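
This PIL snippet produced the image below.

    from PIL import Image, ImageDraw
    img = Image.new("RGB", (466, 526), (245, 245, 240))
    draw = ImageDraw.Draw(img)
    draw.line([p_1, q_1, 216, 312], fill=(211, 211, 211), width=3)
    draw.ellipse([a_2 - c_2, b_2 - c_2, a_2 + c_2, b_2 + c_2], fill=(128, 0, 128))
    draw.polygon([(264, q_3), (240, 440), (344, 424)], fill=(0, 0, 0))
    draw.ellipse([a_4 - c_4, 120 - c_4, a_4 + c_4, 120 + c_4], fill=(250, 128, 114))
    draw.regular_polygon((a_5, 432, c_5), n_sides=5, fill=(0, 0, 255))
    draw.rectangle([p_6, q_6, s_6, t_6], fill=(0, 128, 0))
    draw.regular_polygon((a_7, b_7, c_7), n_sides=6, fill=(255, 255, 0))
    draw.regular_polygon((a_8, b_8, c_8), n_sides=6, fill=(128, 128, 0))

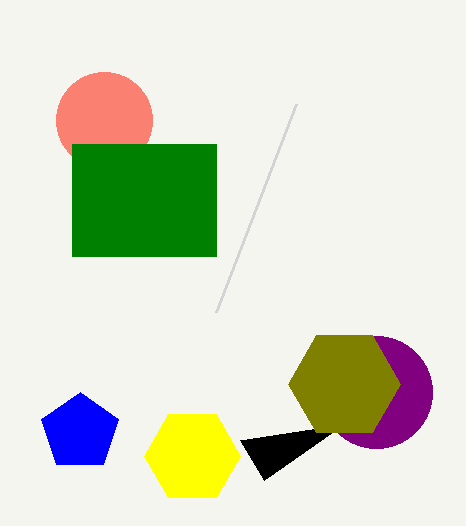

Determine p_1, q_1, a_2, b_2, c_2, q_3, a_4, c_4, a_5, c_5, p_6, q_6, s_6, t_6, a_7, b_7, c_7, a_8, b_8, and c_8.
p_1 = 296
q_1 = 104
a_2 = 376
b_2 = 392
c_2 = 56
q_3 = 480
a_4 = 104
c_4 = 48
a_5 = 80
c_5 = 40
p_6 = 72
q_6 = 144
s_6 = 216
t_6 = 256
a_7 = 192
b_7 = 456
c_7 = 48
a_8 = 344
b_8 = 384
c_8 = 56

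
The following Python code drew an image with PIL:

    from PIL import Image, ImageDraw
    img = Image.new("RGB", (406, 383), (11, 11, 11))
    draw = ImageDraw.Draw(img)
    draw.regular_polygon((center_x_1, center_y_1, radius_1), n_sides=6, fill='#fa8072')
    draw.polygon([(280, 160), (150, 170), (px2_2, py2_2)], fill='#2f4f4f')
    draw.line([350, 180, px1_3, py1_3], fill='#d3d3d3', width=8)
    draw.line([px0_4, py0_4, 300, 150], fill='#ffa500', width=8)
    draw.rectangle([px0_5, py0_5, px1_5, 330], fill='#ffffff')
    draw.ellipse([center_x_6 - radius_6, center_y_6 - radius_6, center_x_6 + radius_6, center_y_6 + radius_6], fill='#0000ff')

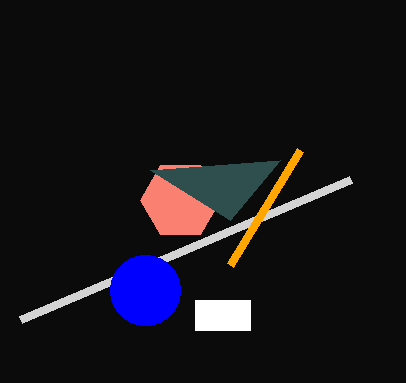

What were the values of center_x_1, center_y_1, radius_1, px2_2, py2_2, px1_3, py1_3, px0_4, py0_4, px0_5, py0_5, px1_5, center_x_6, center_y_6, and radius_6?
center_x_1 = 180; center_y_1 = 200; radius_1 = 40; px2_2 = 230; py2_2 = 220; px1_3 = 20; py1_3 = 320; px0_4 = 230; py0_4 = 265; px0_5 = 195; py0_5 = 300; px1_5 = 250; center_x_6 = 145; center_y_6 = 290; radius_6 = 35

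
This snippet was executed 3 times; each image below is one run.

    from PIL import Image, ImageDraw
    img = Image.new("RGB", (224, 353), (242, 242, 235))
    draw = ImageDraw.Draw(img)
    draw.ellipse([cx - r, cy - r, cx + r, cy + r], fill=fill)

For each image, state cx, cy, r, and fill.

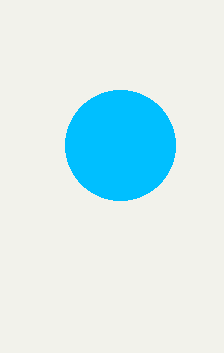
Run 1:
cx = 120; cy = 145; r = 55; fill = 'deepskyblue'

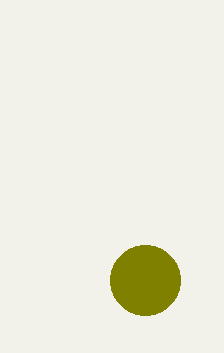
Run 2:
cx = 145
cy = 280
r = 35
fill = 'olive'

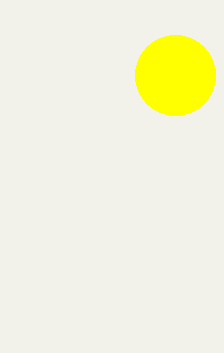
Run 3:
cx = 175, cy = 75, r = 40, fill = 'yellow'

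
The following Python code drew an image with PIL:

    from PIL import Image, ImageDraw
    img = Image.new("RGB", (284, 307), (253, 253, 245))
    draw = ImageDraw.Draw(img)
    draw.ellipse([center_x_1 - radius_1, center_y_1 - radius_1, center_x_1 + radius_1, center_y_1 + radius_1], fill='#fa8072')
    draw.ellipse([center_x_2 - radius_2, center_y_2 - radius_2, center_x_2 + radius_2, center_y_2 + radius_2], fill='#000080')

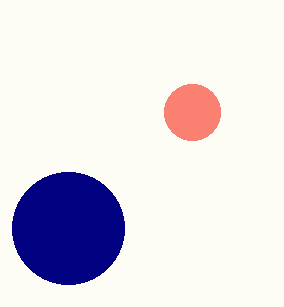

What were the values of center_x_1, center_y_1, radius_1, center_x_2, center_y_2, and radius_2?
center_x_1 = 192
center_y_1 = 112
radius_1 = 28
center_x_2 = 68
center_y_2 = 228
radius_2 = 56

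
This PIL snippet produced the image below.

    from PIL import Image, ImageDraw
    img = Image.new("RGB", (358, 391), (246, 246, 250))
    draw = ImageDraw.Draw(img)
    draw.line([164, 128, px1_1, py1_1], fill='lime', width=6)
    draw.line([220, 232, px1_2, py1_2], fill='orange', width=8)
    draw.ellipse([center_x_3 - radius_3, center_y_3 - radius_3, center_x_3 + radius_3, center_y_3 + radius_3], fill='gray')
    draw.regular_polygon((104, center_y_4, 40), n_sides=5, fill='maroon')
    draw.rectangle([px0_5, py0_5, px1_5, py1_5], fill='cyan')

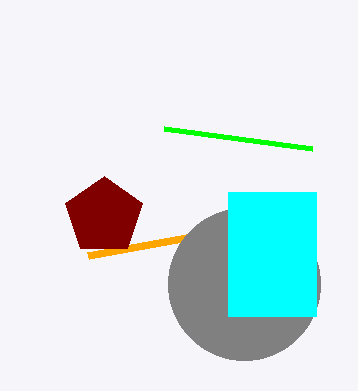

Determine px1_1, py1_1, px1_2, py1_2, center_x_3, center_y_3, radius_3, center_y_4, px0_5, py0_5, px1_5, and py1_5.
px1_1 = 312, py1_1 = 148, px1_2 = 88, py1_2 = 256, center_x_3 = 244, center_y_3 = 284, radius_3 = 76, center_y_4 = 216, px0_5 = 228, py0_5 = 192, px1_5 = 316, py1_5 = 316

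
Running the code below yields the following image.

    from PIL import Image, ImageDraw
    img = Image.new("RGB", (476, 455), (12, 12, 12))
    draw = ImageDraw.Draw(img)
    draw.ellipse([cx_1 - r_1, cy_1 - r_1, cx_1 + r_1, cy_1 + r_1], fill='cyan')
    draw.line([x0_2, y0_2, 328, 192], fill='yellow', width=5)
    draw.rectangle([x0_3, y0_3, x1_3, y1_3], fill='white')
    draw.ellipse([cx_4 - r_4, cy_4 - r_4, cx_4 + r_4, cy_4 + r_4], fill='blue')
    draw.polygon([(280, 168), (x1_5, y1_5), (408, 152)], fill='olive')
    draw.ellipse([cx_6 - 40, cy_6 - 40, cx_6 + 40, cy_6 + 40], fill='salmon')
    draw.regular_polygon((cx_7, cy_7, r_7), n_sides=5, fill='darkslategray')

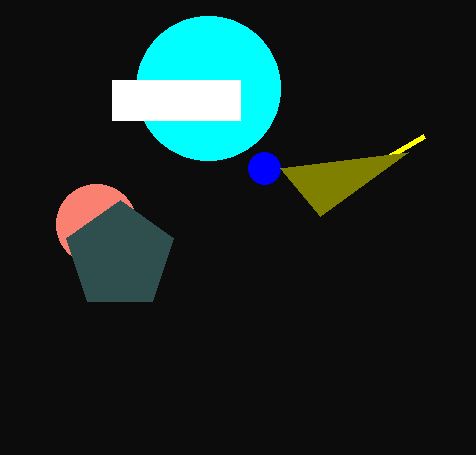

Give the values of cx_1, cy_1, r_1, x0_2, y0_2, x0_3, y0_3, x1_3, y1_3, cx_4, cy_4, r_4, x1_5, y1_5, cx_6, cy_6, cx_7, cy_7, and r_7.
cx_1 = 208; cy_1 = 88; r_1 = 72; x0_2 = 424; y0_2 = 136; x0_3 = 112; y0_3 = 80; x1_3 = 240; y1_3 = 120; cx_4 = 264; cy_4 = 168; r_4 = 16; x1_5 = 320; y1_5 = 216; cx_6 = 96; cy_6 = 224; cx_7 = 120; cy_7 = 256; r_7 = 56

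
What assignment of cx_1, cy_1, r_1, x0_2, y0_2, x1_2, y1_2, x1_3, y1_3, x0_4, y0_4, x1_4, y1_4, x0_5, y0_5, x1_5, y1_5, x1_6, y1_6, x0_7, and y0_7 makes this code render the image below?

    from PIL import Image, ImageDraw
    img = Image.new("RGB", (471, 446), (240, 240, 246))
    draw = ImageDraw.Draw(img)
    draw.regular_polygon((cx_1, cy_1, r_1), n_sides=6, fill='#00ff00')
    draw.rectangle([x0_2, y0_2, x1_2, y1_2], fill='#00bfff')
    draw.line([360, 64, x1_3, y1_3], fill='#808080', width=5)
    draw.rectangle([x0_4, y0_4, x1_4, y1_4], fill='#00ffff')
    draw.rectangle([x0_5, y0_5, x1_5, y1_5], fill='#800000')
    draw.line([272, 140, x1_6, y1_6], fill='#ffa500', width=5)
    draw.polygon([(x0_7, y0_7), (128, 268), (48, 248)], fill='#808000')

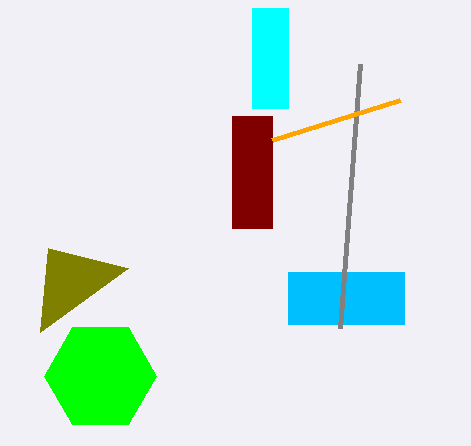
cx_1 = 100; cy_1 = 376; r_1 = 56; x0_2 = 288; y0_2 = 272; x1_2 = 404; y1_2 = 324; x1_3 = 340; y1_3 = 328; x0_4 = 252; y0_4 = 8; x1_4 = 288; y1_4 = 108; x0_5 = 232; y0_5 = 116; x1_5 = 272; y1_5 = 228; x1_6 = 400; y1_6 = 100; x0_7 = 40; y0_7 = 332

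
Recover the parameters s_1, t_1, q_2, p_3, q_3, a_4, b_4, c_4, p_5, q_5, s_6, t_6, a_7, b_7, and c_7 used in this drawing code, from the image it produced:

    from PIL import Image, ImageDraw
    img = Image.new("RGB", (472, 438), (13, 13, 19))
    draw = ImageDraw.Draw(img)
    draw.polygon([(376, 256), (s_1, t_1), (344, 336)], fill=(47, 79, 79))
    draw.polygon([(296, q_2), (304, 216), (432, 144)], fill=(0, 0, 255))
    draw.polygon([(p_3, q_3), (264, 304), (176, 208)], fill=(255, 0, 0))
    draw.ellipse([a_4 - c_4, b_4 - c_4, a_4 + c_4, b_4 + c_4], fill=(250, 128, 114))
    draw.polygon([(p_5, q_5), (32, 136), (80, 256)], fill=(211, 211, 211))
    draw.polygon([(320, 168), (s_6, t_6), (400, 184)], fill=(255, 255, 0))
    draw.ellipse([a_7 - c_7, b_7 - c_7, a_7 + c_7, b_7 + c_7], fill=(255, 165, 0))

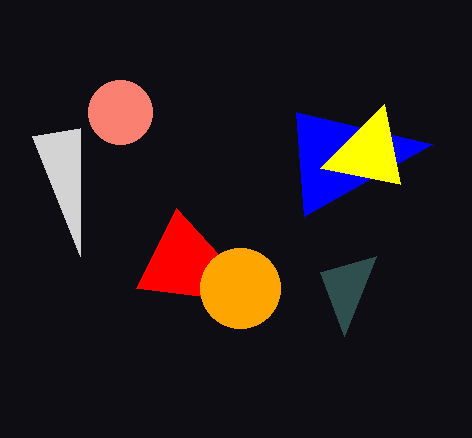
s_1 = 320; t_1 = 272; q_2 = 112; p_3 = 136; q_3 = 288; a_4 = 120; b_4 = 112; c_4 = 32; p_5 = 80; q_5 = 128; s_6 = 384; t_6 = 104; a_7 = 240; b_7 = 288; c_7 = 40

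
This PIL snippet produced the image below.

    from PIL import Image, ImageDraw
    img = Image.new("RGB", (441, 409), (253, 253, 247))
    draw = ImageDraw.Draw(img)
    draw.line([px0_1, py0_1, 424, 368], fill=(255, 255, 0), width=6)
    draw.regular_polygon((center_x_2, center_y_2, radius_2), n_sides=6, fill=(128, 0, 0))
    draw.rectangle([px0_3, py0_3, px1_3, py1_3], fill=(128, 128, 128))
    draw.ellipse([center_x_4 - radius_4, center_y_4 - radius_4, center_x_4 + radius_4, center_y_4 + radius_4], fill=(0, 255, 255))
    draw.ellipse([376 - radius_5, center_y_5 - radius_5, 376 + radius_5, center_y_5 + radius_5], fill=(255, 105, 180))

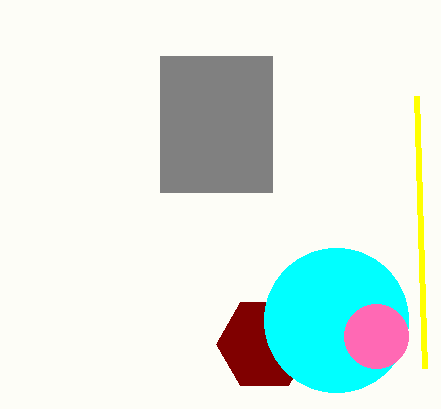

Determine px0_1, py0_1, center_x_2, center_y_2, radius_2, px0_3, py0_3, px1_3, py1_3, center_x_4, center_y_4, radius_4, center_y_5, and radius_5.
px0_1 = 416; py0_1 = 96; center_x_2 = 264; center_y_2 = 344; radius_2 = 48; px0_3 = 160; py0_3 = 56; px1_3 = 272; py1_3 = 192; center_x_4 = 336; center_y_4 = 320; radius_4 = 72; center_y_5 = 336; radius_5 = 32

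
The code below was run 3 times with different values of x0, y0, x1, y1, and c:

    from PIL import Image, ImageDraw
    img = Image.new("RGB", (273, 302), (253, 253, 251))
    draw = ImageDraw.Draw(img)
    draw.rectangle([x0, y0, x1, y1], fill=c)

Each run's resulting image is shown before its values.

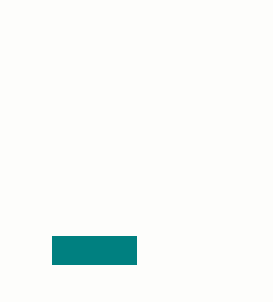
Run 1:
x0 = 52; y0 = 236; x1 = 136; y1 = 264; c = 'teal'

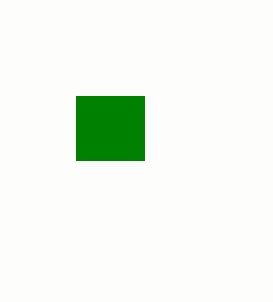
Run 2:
x0 = 76
y0 = 96
x1 = 144
y1 = 160
c = 'green'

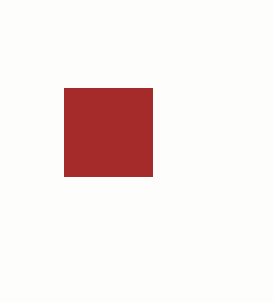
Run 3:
x0 = 64; y0 = 88; x1 = 152; y1 = 176; c = 'brown'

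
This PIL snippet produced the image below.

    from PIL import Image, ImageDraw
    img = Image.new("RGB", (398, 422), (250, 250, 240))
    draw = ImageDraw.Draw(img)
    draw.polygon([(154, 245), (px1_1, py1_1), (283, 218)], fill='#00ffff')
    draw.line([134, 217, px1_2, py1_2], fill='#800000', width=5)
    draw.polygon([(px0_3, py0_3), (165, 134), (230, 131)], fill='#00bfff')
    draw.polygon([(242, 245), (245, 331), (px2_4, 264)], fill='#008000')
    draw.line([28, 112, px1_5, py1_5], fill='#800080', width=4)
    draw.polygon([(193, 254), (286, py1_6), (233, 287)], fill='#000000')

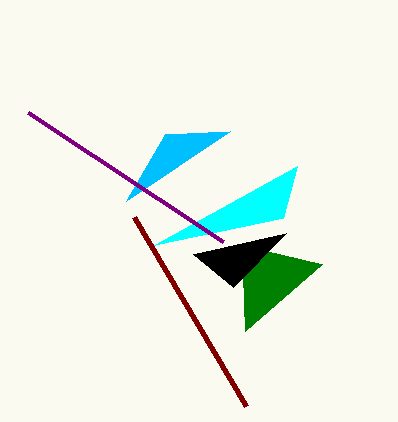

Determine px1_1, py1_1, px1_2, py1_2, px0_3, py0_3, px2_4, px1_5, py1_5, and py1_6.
px1_1 = 297; py1_1 = 166; px1_2 = 246; py1_2 = 406; px0_3 = 126; py0_3 = 201; px2_4 = 322; px1_5 = 223; py1_5 = 241; py1_6 = 233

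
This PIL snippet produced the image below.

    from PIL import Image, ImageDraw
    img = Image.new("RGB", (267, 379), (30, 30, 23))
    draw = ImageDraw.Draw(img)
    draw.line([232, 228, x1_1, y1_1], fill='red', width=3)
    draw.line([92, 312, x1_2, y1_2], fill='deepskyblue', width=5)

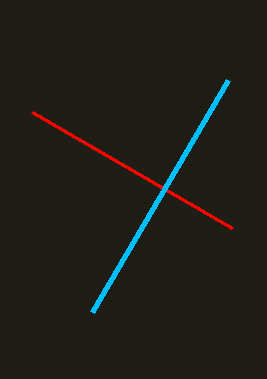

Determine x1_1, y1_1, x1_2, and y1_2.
x1_1 = 32
y1_1 = 112
x1_2 = 228
y1_2 = 80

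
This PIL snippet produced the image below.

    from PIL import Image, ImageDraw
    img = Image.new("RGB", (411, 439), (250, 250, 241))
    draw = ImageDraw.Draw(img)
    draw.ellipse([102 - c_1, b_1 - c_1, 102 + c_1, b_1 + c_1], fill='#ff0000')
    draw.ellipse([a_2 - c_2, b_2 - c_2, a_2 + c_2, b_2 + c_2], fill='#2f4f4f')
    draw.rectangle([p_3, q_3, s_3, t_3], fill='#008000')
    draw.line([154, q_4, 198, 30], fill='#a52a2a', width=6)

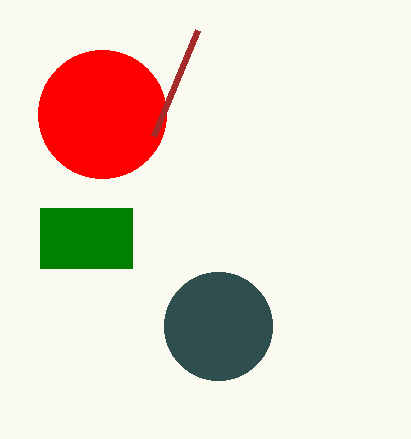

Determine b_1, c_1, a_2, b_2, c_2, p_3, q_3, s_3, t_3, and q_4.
b_1 = 114, c_1 = 64, a_2 = 218, b_2 = 326, c_2 = 54, p_3 = 40, q_3 = 208, s_3 = 132, t_3 = 268, q_4 = 136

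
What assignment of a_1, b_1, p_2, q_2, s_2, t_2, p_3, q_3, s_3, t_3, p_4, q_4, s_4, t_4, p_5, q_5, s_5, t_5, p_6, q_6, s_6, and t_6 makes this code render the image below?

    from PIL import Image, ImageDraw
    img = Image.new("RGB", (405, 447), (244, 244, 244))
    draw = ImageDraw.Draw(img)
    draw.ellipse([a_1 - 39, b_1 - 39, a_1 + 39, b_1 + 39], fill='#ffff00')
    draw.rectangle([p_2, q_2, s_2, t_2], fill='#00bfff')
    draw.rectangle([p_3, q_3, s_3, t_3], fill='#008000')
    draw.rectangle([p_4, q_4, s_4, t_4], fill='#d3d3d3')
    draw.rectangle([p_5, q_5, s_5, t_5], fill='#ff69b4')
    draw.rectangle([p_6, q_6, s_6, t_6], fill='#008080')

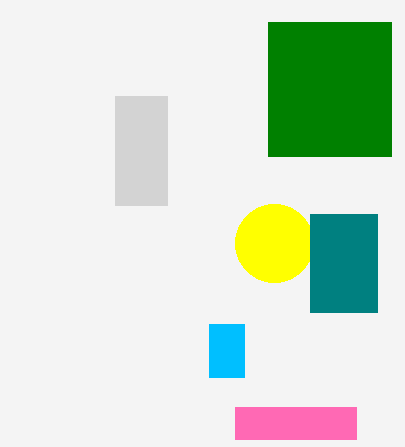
a_1 = 274, b_1 = 243, p_2 = 209, q_2 = 324, s_2 = 244, t_2 = 377, p_3 = 268, q_3 = 22, s_3 = 391, t_3 = 156, p_4 = 115, q_4 = 96, s_4 = 167, t_4 = 205, p_5 = 235, q_5 = 407, s_5 = 356, t_5 = 439, p_6 = 310, q_6 = 214, s_6 = 377, t_6 = 312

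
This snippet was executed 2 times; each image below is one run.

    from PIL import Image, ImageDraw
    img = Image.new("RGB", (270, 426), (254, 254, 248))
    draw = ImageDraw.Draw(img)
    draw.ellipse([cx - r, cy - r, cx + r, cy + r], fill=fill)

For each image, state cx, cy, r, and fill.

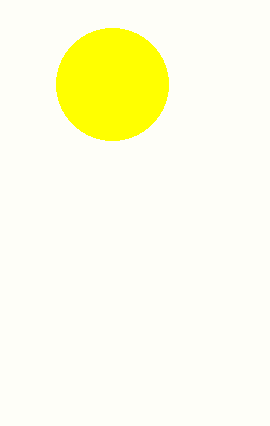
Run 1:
cx = 112, cy = 84, r = 56, fill = 'yellow'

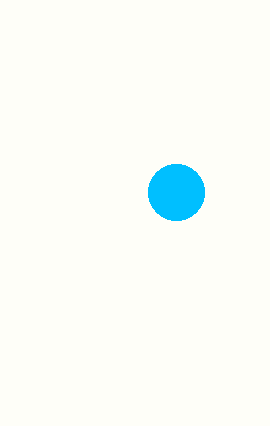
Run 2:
cx = 176; cy = 192; r = 28; fill = 'deepskyblue'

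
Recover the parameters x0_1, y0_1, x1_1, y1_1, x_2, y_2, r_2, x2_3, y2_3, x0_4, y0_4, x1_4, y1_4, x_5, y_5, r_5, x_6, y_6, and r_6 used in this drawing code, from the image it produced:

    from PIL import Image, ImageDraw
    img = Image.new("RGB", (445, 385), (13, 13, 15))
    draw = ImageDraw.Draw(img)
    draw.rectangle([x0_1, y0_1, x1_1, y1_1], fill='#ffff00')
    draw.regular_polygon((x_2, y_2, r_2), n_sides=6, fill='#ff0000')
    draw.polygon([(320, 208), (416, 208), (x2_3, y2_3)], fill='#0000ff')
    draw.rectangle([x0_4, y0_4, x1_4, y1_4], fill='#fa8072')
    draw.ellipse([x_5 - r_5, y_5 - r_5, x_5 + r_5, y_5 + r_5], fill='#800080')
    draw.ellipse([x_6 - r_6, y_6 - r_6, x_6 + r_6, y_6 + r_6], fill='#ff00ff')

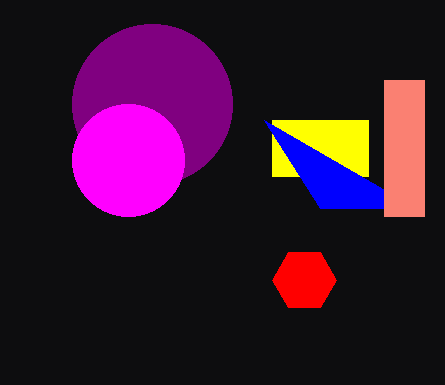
x0_1 = 272; y0_1 = 120; x1_1 = 368; y1_1 = 176; x_2 = 304; y_2 = 280; r_2 = 32; x2_3 = 264; y2_3 = 120; x0_4 = 384; y0_4 = 80; x1_4 = 424; y1_4 = 216; x_5 = 152; y_5 = 104; r_5 = 80; x_6 = 128; y_6 = 160; r_6 = 56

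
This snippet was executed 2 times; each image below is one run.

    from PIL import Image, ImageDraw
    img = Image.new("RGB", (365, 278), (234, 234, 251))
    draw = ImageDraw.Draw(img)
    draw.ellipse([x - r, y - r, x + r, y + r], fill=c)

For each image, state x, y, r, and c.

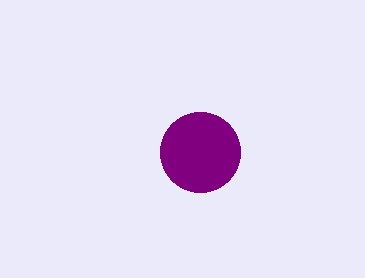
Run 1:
x = 200
y = 152
r = 40
c = 'purple'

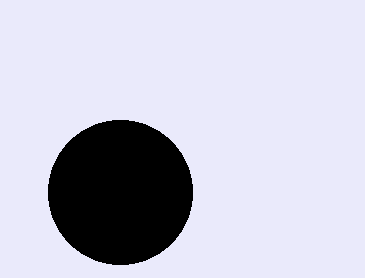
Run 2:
x = 120, y = 192, r = 72, c = 'black'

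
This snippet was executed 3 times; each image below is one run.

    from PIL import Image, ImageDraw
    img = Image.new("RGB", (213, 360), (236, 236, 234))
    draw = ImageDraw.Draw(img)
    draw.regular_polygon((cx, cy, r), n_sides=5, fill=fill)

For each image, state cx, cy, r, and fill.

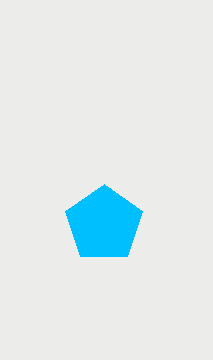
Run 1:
cx = 104, cy = 224, r = 40, fill = 'deepskyblue'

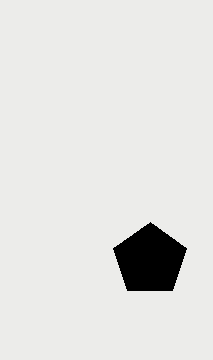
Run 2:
cx = 150; cy = 260; r = 38; fill = 'black'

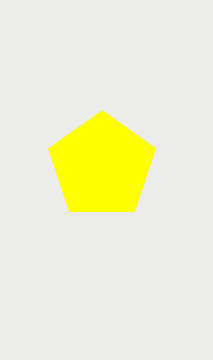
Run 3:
cx = 102, cy = 166, r = 56, fill = 'yellow'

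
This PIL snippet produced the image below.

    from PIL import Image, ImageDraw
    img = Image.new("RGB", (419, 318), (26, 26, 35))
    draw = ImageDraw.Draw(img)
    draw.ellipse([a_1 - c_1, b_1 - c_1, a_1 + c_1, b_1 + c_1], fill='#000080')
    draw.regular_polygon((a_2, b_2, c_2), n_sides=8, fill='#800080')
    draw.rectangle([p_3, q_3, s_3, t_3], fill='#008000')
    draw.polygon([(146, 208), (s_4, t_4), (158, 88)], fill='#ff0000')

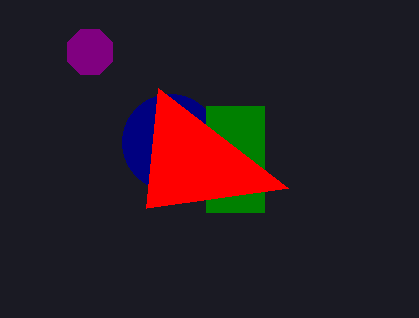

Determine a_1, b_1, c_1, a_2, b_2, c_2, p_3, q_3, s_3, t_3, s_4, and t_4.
a_1 = 170, b_1 = 142, c_1 = 48, a_2 = 90, b_2 = 52, c_2 = 24, p_3 = 206, q_3 = 106, s_3 = 264, t_3 = 212, s_4 = 288, t_4 = 188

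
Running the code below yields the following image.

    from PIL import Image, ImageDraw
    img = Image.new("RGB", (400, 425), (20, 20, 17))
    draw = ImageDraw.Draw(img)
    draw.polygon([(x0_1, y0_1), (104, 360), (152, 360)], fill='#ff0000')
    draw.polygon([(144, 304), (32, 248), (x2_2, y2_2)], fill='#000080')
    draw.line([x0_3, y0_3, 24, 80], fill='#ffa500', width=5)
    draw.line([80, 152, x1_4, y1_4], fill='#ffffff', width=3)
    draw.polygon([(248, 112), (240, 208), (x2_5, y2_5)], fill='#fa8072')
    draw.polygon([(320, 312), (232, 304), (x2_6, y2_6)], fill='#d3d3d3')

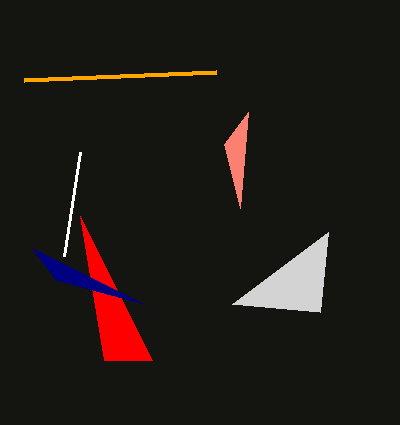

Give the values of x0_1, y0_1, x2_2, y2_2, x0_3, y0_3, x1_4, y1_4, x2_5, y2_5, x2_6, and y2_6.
x0_1 = 80, y0_1 = 216, x2_2 = 56, y2_2 = 280, x0_3 = 216, y0_3 = 72, x1_4 = 64, y1_4 = 256, x2_5 = 224, y2_5 = 144, x2_6 = 328, y2_6 = 232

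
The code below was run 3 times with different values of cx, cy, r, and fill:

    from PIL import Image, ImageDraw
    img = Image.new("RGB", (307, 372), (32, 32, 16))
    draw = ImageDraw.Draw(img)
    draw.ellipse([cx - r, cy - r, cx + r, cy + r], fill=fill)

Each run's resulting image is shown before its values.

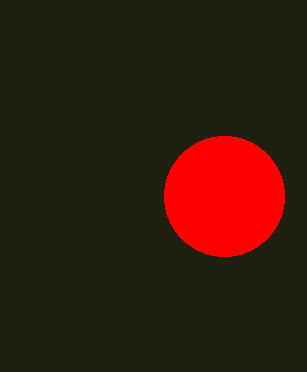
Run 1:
cx = 224; cy = 196; r = 60; fill = 'red'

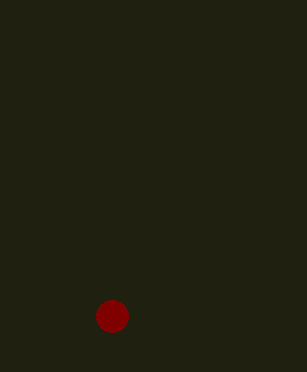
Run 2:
cx = 112, cy = 316, r = 16, fill = 'maroon'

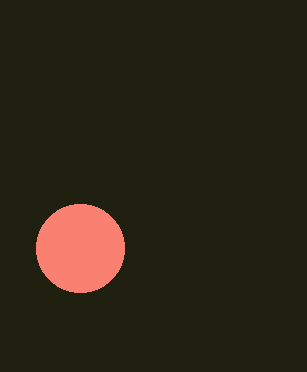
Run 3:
cx = 80, cy = 248, r = 44, fill = 'salmon'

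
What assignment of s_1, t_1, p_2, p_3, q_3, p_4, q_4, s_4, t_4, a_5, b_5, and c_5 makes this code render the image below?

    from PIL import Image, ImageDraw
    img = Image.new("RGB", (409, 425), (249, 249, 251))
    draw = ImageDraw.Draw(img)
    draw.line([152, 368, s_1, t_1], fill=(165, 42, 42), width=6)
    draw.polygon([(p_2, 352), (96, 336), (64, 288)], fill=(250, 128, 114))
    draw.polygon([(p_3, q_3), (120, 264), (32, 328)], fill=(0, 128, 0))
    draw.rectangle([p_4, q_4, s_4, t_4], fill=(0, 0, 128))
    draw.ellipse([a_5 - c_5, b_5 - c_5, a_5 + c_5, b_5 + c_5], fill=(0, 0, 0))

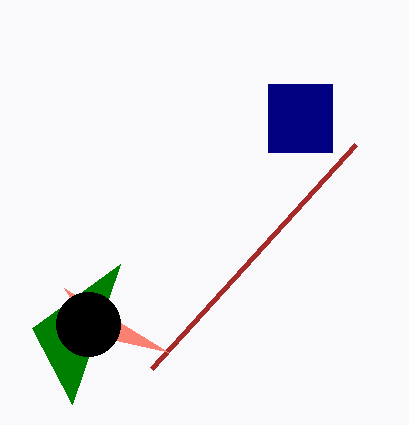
s_1 = 356; t_1 = 144; p_2 = 168; p_3 = 72; q_3 = 404; p_4 = 268; q_4 = 84; s_4 = 332; t_4 = 152; a_5 = 88; b_5 = 324; c_5 = 32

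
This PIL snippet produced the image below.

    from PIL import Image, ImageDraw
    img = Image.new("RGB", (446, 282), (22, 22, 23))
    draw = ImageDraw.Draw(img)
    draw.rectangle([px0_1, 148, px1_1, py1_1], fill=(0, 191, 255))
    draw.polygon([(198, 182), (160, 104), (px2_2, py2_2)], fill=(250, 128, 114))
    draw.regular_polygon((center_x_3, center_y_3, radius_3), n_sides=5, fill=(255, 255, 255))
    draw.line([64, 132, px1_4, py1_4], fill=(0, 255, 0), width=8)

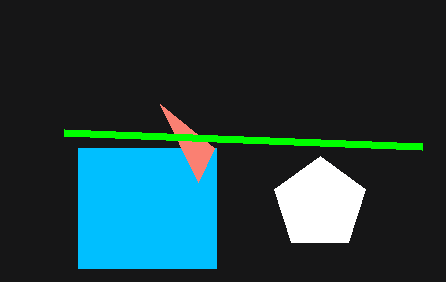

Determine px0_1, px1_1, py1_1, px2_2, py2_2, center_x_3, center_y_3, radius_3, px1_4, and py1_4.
px0_1 = 78
px1_1 = 216
py1_1 = 268
px2_2 = 214
py2_2 = 148
center_x_3 = 320
center_y_3 = 204
radius_3 = 48
px1_4 = 422
py1_4 = 146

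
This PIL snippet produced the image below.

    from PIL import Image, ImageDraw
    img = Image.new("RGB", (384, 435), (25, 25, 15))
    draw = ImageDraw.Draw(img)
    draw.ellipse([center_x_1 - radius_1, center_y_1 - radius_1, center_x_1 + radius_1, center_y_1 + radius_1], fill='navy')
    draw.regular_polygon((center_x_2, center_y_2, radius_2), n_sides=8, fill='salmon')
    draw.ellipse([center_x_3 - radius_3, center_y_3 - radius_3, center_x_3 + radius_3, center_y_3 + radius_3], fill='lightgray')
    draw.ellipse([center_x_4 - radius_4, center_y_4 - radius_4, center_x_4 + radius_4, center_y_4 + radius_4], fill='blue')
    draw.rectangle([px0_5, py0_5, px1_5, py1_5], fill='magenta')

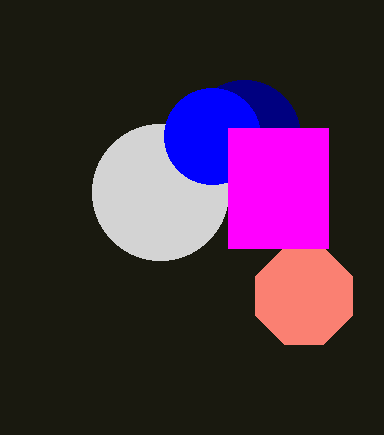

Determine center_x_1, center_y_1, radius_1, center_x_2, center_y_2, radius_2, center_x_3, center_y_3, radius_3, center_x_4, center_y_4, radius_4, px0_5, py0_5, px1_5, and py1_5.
center_x_1 = 244, center_y_1 = 136, radius_1 = 56, center_x_2 = 304, center_y_2 = 296, radius_2 = 52, center_x_3 = 160, center_y_3 = 192, radius_3 = 68, center_x_4 = 212, center_y_4 = 136, radius_4 = 48, px0_5 = 228, py0_5 = 128, px1_5 = 328, py1_5 = 248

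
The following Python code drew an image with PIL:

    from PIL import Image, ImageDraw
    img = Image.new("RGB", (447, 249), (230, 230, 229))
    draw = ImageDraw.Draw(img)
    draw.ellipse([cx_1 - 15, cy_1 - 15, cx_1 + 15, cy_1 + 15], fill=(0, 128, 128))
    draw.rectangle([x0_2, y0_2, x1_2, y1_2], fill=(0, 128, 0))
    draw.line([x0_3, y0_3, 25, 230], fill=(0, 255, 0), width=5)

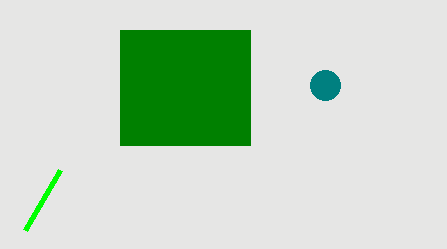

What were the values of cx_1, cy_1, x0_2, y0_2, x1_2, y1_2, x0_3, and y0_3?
cx_1 = 325; cy_1 = 85; x0_2 = 120; y0_2 = 30; x1_2 = 250; y1_2 = 145; x0_3 = 60; y0_3 = 170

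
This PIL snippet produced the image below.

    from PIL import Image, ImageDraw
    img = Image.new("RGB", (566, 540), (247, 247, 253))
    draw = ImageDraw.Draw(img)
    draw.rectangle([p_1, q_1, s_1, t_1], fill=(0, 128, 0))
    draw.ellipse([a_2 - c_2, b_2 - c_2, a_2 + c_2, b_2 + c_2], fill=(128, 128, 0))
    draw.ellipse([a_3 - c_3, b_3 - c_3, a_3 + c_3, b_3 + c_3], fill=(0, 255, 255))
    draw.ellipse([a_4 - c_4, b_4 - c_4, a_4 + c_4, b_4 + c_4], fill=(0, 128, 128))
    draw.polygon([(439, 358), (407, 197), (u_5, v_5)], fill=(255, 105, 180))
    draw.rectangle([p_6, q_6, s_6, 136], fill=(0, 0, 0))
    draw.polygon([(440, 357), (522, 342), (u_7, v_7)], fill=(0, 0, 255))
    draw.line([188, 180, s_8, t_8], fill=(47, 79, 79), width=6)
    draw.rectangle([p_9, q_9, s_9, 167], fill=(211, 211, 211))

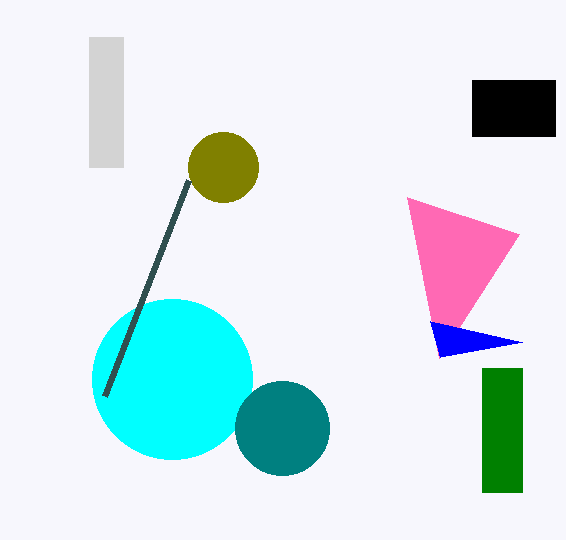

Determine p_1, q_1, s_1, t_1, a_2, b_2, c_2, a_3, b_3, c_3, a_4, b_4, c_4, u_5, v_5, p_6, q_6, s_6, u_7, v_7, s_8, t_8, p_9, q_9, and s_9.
p_1 = 482, q_1 = 368, s_1 = 522, t_1 = 492, a_2 = 223, b_2 = 167, c_2 = 35, a_3 = 172, b_3 = 379, c_3 = 80, a_4 = 282, b_4 = 428, c_4 = 47, u_5 = 519, v_5 = 234, p_6 = 472, q_6 = 80, s_6 = 555, u_7 = 430, v_7 = 321, s_8 = 104, t_8 = 396, p_9 = 89, q_9 = 37, s_9 = 123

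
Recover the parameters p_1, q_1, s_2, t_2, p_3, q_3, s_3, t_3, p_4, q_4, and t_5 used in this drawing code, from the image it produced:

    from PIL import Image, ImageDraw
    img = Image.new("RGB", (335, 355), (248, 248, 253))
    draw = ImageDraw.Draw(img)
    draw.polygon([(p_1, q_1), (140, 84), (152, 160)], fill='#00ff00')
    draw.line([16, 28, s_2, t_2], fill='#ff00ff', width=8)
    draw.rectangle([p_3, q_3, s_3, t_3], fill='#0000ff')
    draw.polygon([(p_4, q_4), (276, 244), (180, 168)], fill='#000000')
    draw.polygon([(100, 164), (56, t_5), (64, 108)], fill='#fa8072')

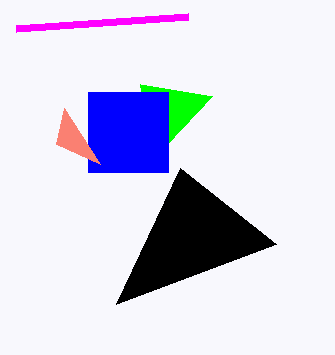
p_1 = 212, q_1 = 96, s_2 = 188, t_2 = 16, p_3 = 88, q_3 = 92, s_3 = 168, t_3 = 172, p_4 = 116, q_4 = 304, t_5 = 144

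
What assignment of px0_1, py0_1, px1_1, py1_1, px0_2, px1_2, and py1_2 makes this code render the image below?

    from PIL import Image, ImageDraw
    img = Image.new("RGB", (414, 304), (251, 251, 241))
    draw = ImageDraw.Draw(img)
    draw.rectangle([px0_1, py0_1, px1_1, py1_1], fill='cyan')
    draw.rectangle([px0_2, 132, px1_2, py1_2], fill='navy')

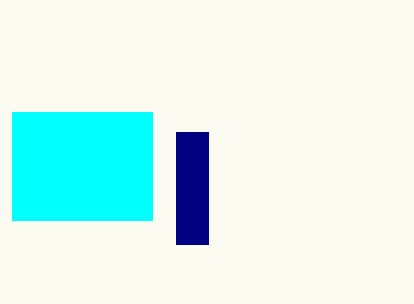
px0_1 = 12
py0_1 = 112
px1_1 = 152
py1_1 = 220
px0_2 = 176
px1_2 = 208
py1_2 = 244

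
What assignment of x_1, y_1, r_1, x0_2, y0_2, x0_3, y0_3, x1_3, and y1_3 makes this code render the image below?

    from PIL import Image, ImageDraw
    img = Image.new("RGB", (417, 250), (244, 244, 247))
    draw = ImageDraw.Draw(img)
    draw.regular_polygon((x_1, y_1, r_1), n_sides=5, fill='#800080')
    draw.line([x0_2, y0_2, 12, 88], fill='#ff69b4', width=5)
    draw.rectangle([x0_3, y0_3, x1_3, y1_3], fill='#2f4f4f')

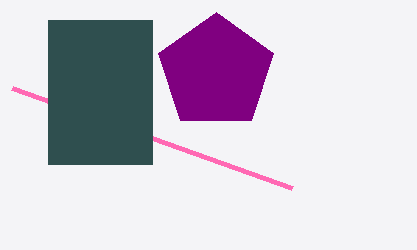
x_1 = 216, y_1 = 72, r_1 = 60, x0_2 = 292, y0_2 = 188, x0_3 = 48, y0_3 = 20, x1_3 = 152, y1_3 = 164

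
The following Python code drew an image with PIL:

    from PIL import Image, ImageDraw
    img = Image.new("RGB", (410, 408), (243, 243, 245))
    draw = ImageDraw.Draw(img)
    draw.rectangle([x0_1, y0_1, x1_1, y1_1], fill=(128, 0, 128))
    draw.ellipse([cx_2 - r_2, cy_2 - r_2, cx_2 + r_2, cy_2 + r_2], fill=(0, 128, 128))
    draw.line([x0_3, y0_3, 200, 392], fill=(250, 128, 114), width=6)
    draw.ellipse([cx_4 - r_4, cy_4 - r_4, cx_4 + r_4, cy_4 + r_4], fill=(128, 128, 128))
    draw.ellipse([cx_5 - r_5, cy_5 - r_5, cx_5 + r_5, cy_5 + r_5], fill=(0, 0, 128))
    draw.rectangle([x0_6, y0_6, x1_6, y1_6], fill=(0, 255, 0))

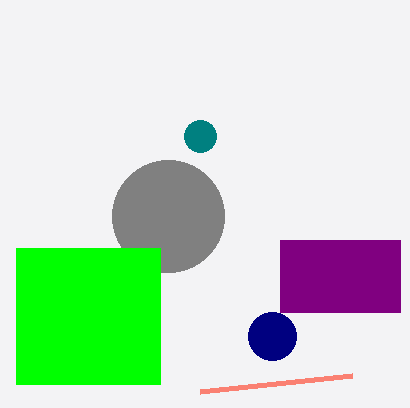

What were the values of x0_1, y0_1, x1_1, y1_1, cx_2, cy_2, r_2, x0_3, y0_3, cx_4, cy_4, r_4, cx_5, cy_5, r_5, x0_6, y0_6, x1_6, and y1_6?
x0_1 = 280, y0_1 = 240, x1_1 = 400, y1_1 = 312, cx_2 = 200, cy_2 = 136, r_2 = 16, x0_3 = 352, y0_3 = 376, cx_4 = 168, cy_4 = 216, r_4 = 56, cx_5 = 272, cy_5 = 336, r_5 = 24, x0_6 = 16, y0_6 = 248, x1_6 = 160, y1_6 = 384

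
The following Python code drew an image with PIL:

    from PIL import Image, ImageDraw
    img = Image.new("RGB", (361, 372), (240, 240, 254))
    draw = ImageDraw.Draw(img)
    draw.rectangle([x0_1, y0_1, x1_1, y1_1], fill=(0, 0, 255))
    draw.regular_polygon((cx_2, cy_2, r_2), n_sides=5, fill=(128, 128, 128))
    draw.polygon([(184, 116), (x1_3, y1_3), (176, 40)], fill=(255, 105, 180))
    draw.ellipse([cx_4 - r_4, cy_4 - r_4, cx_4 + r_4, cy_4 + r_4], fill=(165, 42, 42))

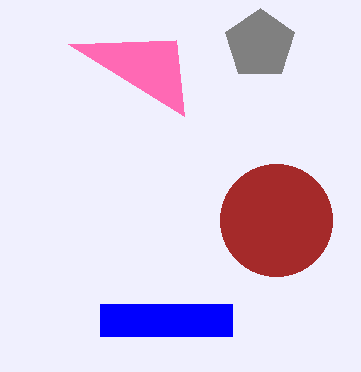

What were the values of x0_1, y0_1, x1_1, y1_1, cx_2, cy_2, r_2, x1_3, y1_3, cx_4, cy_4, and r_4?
x0_1 = 100; y0_1 = 304; x1_1 = 232; y1_1 = 336; cx_2 = 260; cy_2 = 44; r_2 = 36; x1_3 = 68; y1_3 = 44; cx_4 = 276; cy_4 = 220; r_4 = 56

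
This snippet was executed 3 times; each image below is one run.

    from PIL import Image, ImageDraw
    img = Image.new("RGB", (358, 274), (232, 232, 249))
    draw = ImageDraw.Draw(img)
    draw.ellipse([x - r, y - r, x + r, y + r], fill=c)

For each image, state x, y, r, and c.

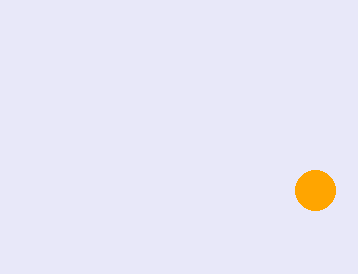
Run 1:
x = 315
y = 190
r = 20
c = 'orange'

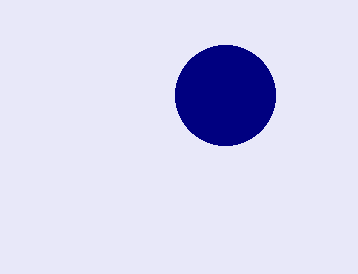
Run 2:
x = 225, y = 95, r = 50, c = 'navy'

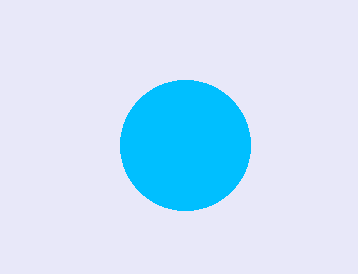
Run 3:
x = 185
y = 145
r = 65
c = 'deepskyblue'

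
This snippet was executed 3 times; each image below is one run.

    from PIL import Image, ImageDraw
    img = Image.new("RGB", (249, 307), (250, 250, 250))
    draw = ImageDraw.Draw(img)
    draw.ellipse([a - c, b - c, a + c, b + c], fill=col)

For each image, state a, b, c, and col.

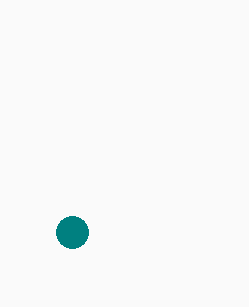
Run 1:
a = 72
b = 232
c = 16
col = 'teal'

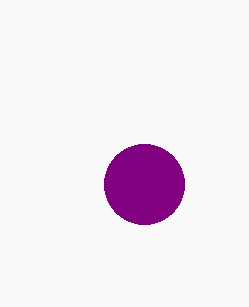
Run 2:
a = 144, b = 184, c = 40, col = 'purple'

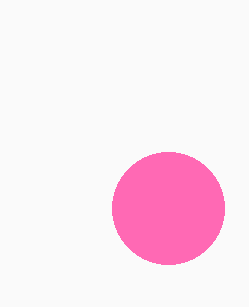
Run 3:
a = 168, b = 208, c = 56, col = 'hotpink'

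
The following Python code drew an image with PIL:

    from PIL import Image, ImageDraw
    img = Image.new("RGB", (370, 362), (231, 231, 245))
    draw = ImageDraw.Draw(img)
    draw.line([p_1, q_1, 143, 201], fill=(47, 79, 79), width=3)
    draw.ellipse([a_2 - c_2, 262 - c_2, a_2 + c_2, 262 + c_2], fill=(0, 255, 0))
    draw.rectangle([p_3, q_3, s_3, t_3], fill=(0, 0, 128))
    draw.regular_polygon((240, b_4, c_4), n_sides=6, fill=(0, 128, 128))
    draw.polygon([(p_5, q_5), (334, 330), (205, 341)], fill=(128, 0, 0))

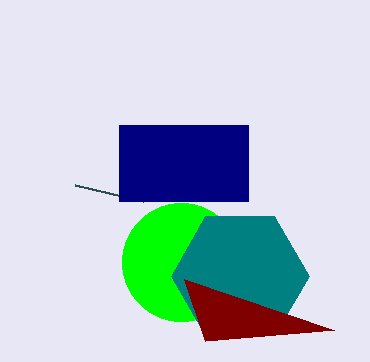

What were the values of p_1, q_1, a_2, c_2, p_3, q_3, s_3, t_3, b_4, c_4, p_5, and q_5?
p_1 = 75, q_1 = 185, a_2 = 181, c_2 = 59, p_3 = 119, q_3 = 125, s_3 = 248, t_3 = 201, b_4 = 276, c_4 = 69, p_5 = 184, q_5 = 279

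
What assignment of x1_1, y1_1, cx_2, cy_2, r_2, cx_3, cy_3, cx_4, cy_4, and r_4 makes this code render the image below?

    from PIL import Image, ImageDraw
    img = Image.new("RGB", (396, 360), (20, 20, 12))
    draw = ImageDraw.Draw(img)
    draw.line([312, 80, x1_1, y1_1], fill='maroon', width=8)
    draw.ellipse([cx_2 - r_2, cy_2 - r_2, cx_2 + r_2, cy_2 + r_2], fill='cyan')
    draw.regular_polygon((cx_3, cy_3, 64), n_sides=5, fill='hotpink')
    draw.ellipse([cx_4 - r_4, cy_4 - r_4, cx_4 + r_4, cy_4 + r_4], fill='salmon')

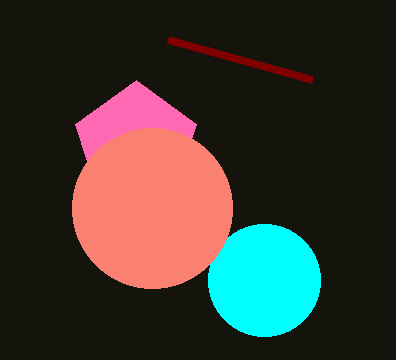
x1_1 = 168
y1_1 = 40
cx_2 = 264
cy_2 = 280
r_2 = 56
cx_3 = 136
cy_3 = 144
cx_4 = 152
cy_4 = 208
r_4 = 80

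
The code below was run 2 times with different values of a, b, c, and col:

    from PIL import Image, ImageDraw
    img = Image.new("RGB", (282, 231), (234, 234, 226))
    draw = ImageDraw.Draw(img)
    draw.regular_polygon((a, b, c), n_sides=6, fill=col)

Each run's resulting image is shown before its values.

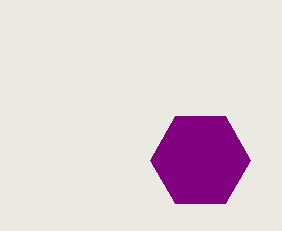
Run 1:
a = 200, b = 160, c = 50, col = 'purple'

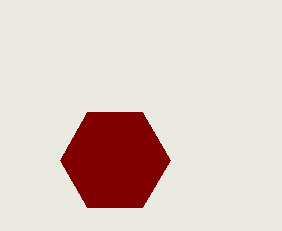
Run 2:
a = 115
b = 160
c = 55
col = 'maroon'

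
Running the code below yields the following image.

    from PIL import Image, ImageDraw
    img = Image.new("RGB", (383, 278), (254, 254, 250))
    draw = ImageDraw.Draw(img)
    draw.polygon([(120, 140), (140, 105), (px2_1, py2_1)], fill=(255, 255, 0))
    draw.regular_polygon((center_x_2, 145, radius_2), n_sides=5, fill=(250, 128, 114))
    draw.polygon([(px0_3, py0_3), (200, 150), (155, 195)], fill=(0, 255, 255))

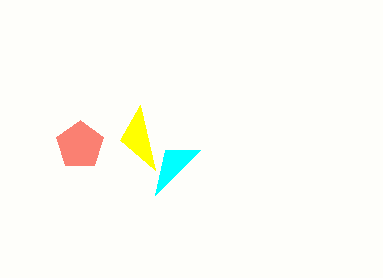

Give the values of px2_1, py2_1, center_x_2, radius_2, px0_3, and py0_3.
px2_1 = 155; py2_1 = 170; center_x_2 = 80; radius_2 = 25; px0_3 = 165; py0_3 = 150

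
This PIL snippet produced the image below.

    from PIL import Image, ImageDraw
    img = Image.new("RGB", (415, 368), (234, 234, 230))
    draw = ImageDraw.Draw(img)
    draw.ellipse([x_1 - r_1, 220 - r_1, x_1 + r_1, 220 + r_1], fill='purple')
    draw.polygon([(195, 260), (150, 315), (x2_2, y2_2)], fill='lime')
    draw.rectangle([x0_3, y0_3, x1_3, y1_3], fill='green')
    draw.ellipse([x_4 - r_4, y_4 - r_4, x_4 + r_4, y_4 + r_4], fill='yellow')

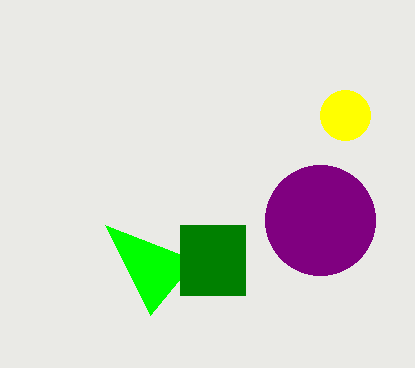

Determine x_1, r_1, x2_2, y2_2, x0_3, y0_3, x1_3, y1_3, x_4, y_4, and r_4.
x_1 = 320; r_1 = 55; x2_2 = 105; y2_2 = 225; x0_3 = 180; y0_3 = 225; x1_3 = 245; y1_3 = 295; x_4 = 345; y_4 = 115; r_4 = 25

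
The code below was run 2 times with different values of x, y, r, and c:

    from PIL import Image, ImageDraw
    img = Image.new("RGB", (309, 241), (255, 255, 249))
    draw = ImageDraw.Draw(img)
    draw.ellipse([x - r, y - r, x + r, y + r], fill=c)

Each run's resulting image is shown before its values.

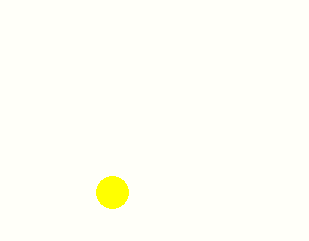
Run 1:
x = 112, y = 192, r = 16, c = 'yellow'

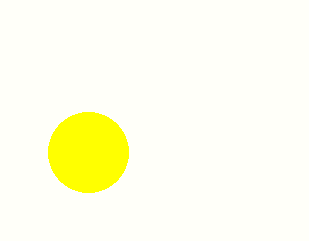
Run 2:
x = 88, y = 152, r = 40, c = 'yellow'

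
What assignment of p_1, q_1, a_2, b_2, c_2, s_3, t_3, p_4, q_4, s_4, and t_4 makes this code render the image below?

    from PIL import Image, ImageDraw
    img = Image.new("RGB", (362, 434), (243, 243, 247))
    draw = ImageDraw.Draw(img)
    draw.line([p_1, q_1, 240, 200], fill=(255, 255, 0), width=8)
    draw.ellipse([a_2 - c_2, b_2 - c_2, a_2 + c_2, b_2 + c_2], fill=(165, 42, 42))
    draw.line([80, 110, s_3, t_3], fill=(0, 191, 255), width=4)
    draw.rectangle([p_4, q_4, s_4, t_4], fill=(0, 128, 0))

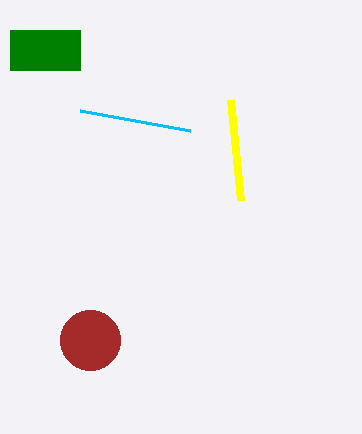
p_1 = 230, q_1 = 100, a_2 = 90, b_2 = 340, c_2 = 30, s_3 = 190, t_3 = 130, p_4 = 10, q_4 = 30, s_4 = 80, t_4 = 70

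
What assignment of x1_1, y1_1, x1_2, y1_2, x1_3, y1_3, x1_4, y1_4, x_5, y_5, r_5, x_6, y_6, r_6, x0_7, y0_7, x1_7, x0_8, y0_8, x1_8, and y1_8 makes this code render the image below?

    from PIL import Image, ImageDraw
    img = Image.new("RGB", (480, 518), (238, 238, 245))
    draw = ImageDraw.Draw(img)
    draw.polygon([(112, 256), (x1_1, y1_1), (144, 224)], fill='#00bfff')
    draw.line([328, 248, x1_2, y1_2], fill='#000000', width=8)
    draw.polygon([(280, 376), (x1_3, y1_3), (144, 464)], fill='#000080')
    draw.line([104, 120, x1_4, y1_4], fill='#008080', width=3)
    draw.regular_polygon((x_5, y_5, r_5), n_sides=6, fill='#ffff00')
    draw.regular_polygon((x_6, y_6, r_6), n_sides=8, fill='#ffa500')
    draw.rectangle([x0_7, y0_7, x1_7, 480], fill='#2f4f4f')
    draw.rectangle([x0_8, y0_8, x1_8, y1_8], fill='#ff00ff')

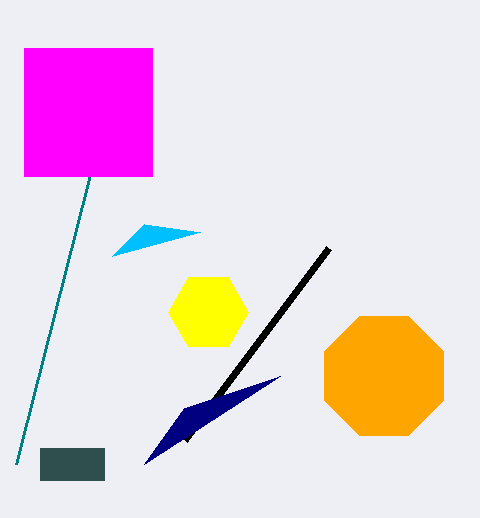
x1_1 = 200; y1_1 = 232; x1_2 = 184; y1_2 = 440; x1_3 = 184; y1_3 = 408; x1_4 = 16; y1_4 = 464; x_5 = 208; y_5 = 312; r_5 = 40; x_6 = 384; y_6 = 376; r_6 = 64; x0_7 = 40; y0_7 = 448; x1_7 = 104; x0_8 = 24; y0_8 = 48; x1_8 = 152; y1_8 = 176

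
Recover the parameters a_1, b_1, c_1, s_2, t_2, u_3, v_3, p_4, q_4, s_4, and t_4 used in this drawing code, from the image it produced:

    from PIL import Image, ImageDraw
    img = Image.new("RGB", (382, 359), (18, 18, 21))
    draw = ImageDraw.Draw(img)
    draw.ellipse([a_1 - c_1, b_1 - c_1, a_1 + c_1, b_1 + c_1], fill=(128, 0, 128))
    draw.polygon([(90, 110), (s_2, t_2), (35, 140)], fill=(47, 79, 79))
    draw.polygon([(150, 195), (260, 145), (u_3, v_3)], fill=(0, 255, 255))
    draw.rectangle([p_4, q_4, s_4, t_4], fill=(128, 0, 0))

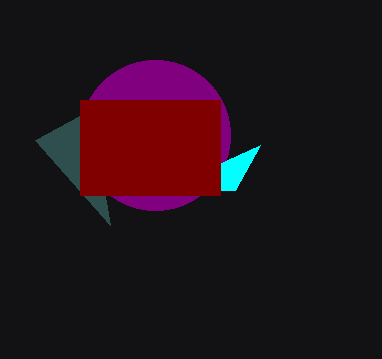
a_1 = 155; b_1 = 135; c_1 = 75; s_2 = 110; t_2 = 225; u_3 = 235; v_3 = 190; p_4 = 80; q_4 = 100; s_4 = 220; t_4 = 195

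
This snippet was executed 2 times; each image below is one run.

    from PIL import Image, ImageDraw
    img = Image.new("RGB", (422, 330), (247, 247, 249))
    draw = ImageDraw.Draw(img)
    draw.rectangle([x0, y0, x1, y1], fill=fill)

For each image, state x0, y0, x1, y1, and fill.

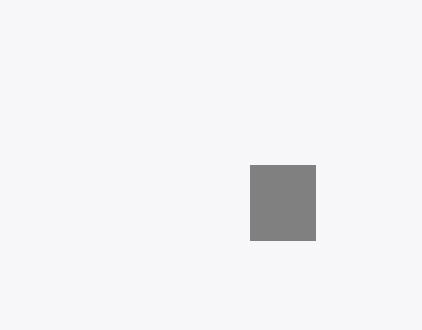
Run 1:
x0 = 250
y0 = 165
x1 = 315
y1 = 240
fill = 'gray'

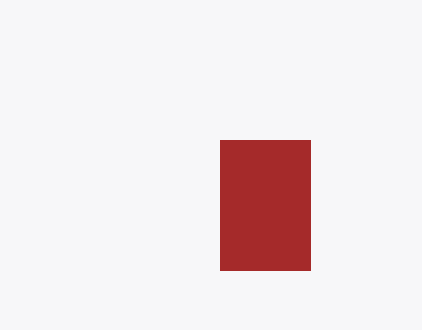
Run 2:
x0 = 220; y0 = 140; x1 = 310; y1 = 270; fill = 'brown'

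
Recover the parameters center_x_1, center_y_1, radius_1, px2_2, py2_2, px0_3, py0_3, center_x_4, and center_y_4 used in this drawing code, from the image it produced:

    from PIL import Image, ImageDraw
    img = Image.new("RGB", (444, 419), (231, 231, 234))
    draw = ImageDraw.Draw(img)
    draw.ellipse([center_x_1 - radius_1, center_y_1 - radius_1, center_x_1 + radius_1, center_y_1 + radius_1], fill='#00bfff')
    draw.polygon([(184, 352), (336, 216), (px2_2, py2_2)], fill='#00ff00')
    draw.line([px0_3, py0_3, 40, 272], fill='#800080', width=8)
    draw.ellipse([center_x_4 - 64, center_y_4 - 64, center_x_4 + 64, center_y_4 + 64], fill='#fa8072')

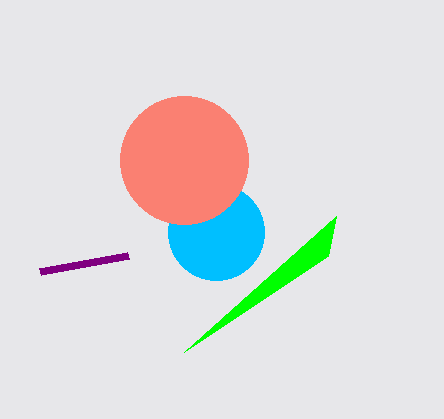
center_x_1 = 216
center_y_1 = 232
radius_1 = 48
px2_2 = 328
py2_2 = 256
px0_3 = 128
py0_3 = 256
center_x_4 = 184
center_y_4 = 160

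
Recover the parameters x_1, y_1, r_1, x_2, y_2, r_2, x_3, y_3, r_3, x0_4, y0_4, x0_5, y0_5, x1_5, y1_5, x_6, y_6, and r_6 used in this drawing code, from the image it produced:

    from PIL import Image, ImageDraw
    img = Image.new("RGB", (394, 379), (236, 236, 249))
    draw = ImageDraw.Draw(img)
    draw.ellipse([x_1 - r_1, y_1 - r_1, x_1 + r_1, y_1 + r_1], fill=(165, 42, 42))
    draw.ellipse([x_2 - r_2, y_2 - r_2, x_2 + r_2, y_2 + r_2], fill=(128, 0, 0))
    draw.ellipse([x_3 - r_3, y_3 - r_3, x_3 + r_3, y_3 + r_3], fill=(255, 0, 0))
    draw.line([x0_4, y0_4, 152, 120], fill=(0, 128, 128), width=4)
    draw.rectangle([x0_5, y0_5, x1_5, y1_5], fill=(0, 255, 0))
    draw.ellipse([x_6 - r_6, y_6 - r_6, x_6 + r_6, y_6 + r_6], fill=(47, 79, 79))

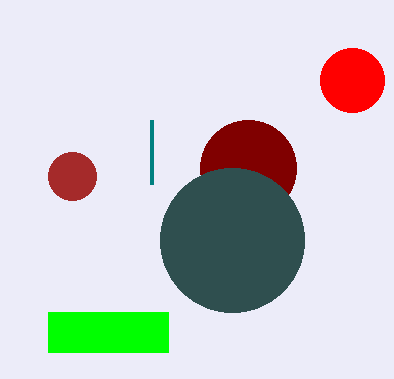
x_1 = 72, y_1 = 176, r_1 = 24, x_2 = 248, y_2 = 168, r_2 = 48, x_3 = 352, y_3 = 80, r_3 = 32, x0_4 = 152, y0_4 = 184, x0_5 = 48, y0_5 = 312, x1_5 = 168, y1_5 = 352, x_6 = 232, y_6 = 240, r_6 = 72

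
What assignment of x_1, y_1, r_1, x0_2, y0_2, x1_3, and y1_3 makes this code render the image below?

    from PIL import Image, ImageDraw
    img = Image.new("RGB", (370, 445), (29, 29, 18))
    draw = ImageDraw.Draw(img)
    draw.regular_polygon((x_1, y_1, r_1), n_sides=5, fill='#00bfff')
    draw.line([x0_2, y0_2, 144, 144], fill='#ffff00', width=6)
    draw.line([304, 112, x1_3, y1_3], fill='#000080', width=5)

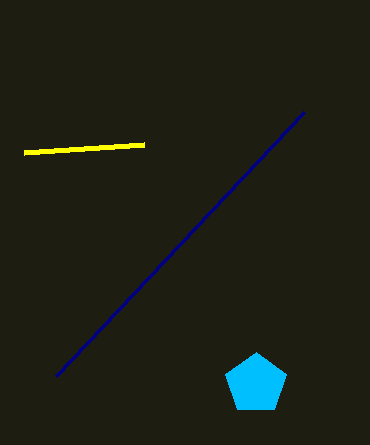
x_1 = 256; y_1 = 384; r_1 = 32; x0_2 = 24; y0_2 = 152; x1_3 = 56; y1_3 = 376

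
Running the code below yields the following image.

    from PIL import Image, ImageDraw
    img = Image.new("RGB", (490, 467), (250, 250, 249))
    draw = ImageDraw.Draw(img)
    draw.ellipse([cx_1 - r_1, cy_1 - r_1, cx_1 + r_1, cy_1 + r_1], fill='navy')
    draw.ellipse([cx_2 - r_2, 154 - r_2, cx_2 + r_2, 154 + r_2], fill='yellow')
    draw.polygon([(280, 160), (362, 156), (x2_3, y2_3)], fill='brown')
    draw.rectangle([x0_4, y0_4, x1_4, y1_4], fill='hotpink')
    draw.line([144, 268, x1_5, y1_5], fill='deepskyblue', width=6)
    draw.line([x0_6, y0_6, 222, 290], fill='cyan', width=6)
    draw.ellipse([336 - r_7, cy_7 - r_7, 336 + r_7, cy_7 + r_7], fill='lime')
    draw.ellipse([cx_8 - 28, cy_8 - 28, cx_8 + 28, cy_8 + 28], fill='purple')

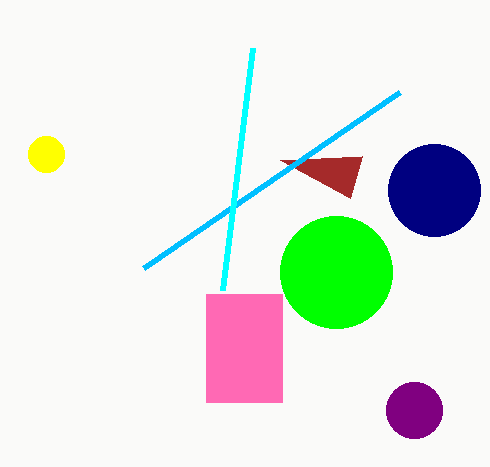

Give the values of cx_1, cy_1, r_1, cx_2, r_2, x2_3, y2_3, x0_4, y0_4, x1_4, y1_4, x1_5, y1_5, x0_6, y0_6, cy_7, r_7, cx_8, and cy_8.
cx_1 = 434
cy_1 = 190
r_1 = 46
cx_2 = 46
r_2 = 18
x2_3 = 350
y2_3 = 198
x0_4 = 206
y0_4 = 294
x1_4 = 282
y1_4 = 402
x1_5 = 400
y1_5 = 92
x0_6 = 252
y0_6 = 48
cy_7 = 272
r_7 = 56
cx_8 = 414
cy_8 = 410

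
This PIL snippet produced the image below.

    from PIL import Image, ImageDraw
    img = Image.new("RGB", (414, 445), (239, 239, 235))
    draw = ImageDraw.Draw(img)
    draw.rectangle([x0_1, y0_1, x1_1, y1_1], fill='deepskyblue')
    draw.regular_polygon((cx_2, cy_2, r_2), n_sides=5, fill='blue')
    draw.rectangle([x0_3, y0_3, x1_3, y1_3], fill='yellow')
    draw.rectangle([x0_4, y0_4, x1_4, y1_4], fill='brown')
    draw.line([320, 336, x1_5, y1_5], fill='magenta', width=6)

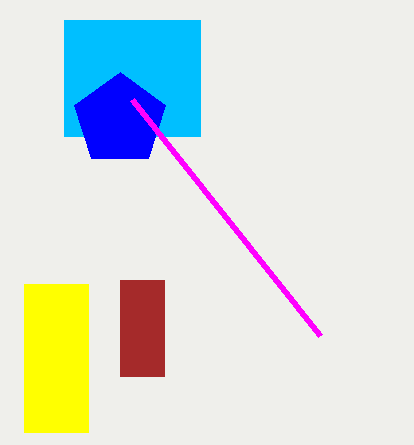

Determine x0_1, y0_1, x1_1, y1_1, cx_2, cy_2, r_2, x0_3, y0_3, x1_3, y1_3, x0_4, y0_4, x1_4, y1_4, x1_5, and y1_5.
x0_1 = 64; y0_1 = 20; x1_1 = 200; y1_1 = 136; cx_2 = 120; cy_2 = 120; r_2 = 48; x0_3 = 24; y0_3 = 284; x1_3 = 88; y1_3 = 432; x0_4 = 120; y0_4 = 280; x1_4 = 164; y1_4 = 376; x1_5 = 132; y1_5 = 100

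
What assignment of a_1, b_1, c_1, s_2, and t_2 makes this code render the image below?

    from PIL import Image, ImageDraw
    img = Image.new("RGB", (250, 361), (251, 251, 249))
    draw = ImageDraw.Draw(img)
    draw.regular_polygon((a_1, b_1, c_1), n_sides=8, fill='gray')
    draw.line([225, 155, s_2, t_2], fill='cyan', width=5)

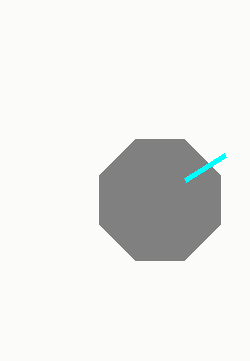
a_1 = 160, b_1 = 200, c_1 = 65, s_2 = 185, t_2 = 180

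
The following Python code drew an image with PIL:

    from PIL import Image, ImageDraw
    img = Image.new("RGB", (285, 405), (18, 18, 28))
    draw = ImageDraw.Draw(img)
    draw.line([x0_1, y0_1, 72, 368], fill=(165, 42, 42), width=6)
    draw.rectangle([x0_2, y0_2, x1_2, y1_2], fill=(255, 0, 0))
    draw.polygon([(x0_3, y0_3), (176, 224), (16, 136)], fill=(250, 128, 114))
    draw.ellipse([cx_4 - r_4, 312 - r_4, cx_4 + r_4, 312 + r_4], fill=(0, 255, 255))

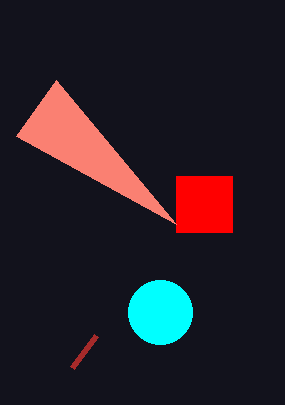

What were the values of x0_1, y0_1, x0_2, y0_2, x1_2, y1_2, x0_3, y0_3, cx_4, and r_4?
x0_1 = 96; y0_1 = 336; x0_2 = 176; y0_2 = 176; x1_2 = 232; y1_2 = 232; x0_3 = 56; y0_3 = 80; cx_4 = 160; r_4 = 32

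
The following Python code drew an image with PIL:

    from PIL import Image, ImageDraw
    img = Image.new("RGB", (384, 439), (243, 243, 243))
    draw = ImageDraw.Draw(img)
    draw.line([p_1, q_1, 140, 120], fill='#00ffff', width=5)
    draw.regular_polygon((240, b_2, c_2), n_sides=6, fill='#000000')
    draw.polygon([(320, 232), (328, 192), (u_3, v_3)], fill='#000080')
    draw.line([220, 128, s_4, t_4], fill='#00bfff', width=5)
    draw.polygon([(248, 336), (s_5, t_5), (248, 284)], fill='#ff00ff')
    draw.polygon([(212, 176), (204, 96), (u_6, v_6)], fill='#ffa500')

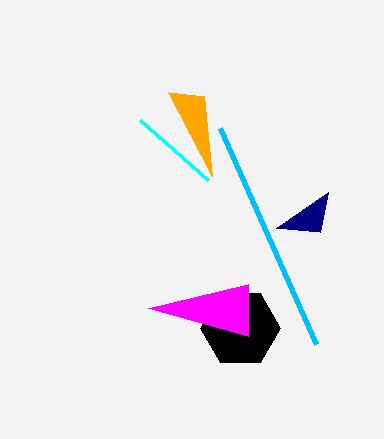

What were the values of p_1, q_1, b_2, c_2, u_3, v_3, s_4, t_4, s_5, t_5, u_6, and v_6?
p_1 = 208
q_1 = 180
b_2 = 328
c_2 = 40
u_3 = 276
v_3 = 228
s_4 = 316
t_4 = 344
s_5 = 148
t_5 = 308
u_6 = 168
v_6 = 92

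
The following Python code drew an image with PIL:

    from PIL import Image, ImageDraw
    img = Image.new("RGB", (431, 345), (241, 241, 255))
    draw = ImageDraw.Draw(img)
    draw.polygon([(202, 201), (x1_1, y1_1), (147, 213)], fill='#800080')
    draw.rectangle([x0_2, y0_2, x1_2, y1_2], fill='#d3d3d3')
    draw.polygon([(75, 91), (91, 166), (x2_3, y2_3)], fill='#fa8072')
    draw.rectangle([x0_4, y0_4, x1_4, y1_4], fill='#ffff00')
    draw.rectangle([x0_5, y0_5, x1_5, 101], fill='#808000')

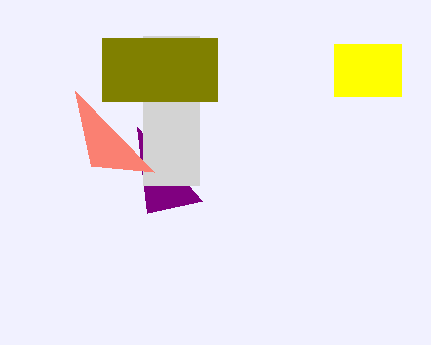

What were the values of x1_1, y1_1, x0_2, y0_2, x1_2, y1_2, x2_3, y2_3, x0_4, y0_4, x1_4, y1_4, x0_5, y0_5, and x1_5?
x1_1 = 137; y1_1 = 127; x0_2 = 143; y0_2 = 36; x1_2 = 199; y1_2 = 185; x2_3 = 154; y2_3 = 172; x0_4 = 334; y0_4 = 44; x1_4 = 401; y1_4 = 96; x0_5 = 102; y0_5 = 38; x1_5 = 217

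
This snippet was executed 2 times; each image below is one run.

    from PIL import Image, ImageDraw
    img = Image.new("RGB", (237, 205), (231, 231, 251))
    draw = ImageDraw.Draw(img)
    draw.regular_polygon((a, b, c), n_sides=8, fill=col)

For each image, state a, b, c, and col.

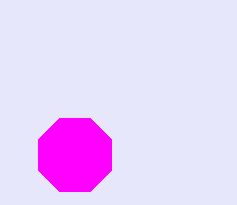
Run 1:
a = 75, b = 155, c = 40, col = 'magenta'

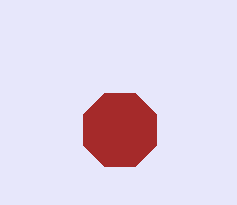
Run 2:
a = 120, b = 130, c = 40, col = 'brown'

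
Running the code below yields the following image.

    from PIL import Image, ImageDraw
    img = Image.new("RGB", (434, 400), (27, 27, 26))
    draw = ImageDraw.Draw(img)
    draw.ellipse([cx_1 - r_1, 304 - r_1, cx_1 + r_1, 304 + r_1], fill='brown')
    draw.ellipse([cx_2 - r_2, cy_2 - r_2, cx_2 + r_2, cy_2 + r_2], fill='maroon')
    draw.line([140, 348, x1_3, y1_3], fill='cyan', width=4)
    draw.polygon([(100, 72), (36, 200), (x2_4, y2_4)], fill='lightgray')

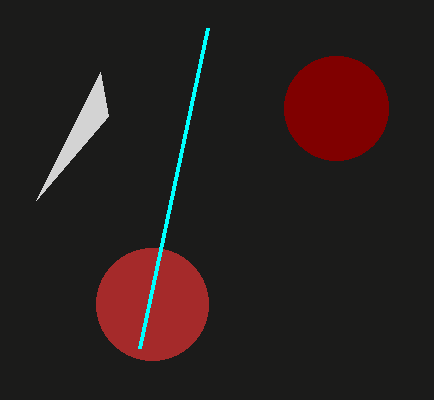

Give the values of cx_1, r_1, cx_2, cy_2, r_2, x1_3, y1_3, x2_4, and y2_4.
cx_1 = 152
r_1 = 56
cx_2 = 336
cy_2 = 108
r_2 = 52
x1_3 = 208
y1_3 = 28
x2_4 = 108
y2_4 = 116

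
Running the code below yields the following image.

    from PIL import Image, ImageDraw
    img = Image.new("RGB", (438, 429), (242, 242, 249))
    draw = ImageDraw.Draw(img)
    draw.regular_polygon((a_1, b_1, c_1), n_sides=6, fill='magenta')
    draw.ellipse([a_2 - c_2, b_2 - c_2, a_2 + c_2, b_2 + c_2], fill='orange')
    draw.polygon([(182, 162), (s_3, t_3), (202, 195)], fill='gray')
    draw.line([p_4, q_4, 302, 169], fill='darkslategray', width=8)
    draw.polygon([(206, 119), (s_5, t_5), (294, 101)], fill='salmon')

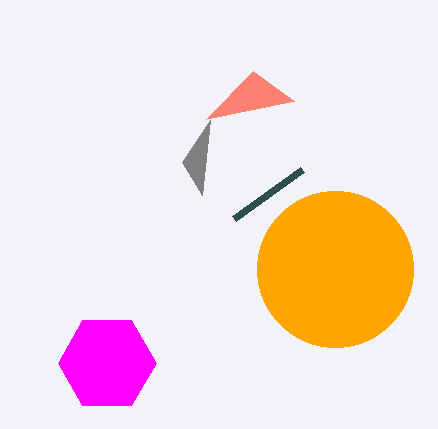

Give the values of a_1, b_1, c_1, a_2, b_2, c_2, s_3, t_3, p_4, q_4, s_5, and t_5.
a_1 = 107
b_1 = 363
c_1 = 49
a_2 = 335
b_2 = 269
c_2 = 78
s_3 = 210
t_3 = 120
p_4 = 234
q_4 = 218
s_5 = 253
t_5 = 71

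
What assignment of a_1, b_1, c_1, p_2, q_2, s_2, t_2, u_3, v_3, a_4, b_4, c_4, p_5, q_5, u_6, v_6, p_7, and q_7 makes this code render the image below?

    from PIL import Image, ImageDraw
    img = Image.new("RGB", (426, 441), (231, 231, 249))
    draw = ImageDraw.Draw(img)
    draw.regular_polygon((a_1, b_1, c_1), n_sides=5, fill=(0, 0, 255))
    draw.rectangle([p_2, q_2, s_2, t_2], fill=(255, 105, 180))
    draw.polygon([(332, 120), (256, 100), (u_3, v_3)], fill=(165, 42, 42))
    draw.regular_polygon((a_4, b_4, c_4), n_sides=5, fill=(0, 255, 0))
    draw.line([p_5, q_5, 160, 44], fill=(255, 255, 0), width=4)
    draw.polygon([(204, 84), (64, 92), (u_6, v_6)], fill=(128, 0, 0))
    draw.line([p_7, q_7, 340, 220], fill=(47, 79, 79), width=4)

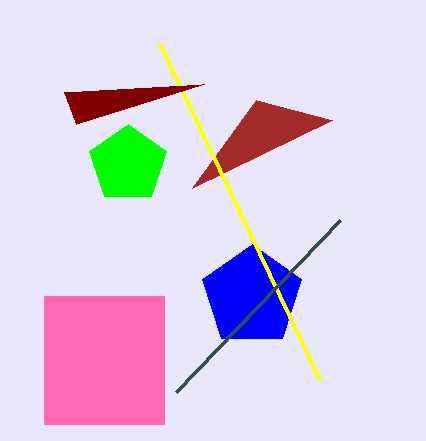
a_1 = 252
b_1 = 296
c_1 = 52
p_2 = 44
q_2 = 296
s_2 = 164
t_2 = 424
u_3 = 192
v_3 = 188
a_4 = 128
b_4 = 164
c_4 = 40
p_5 = 320
q_5 = 380
u_6 = 76
v_6 = 124
p_7 = 176
q_7 = 392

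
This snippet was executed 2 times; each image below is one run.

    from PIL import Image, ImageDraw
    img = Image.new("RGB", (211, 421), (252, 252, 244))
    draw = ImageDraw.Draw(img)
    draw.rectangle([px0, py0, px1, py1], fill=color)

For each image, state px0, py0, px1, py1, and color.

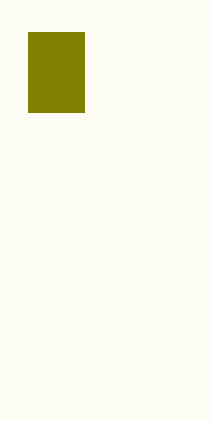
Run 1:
px0 = 28, py0 = 32, px1 = 84, py1 = 112, color = 'olive'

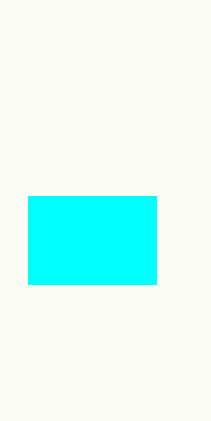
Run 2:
px0 = 28
py0 = 196
px1 = 156
py1 = 284
color = 'cyan'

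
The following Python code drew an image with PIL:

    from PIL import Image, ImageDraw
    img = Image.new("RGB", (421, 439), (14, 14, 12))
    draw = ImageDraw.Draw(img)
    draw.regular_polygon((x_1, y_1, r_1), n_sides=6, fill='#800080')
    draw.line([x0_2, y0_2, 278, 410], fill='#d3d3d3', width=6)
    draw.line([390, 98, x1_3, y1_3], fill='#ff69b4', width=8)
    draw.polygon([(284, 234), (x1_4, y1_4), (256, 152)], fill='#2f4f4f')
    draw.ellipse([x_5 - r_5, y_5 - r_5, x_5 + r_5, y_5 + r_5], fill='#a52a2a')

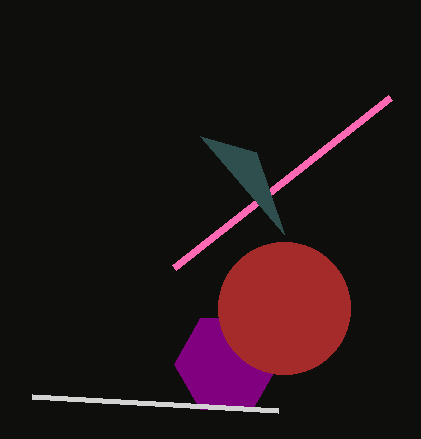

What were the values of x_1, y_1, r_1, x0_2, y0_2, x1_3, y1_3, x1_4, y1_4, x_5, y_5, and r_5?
x_1 = 226
y_1 = 364
r_1 = 52
x0_2 = 32
y0_2 = 396
x1_3 = 174
y1_3 = 268
x1_4 = 200
y1_4 = 136
x_5 = 284
y_5 = 308
r_5 = 66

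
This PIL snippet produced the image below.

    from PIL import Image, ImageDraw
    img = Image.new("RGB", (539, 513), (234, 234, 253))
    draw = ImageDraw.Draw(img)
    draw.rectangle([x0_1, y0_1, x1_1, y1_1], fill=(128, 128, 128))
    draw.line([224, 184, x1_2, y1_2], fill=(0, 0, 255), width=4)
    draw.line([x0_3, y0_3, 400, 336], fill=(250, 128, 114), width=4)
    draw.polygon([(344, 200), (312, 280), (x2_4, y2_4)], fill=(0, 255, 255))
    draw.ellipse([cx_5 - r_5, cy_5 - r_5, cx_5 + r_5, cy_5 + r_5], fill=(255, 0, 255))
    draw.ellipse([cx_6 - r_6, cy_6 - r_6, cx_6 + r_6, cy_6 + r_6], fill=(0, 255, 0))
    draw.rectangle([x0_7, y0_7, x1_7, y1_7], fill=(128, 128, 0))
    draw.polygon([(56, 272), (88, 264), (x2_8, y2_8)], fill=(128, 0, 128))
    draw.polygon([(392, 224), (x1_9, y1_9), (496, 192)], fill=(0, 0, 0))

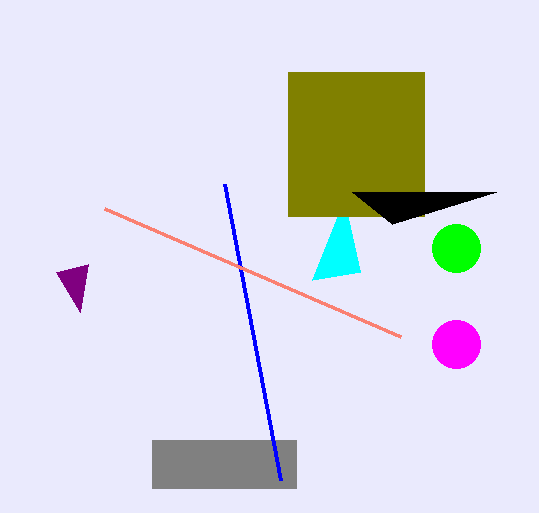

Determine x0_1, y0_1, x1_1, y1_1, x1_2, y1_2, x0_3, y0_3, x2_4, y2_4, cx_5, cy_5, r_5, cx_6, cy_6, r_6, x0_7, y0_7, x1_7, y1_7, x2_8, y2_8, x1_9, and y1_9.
x0_1 = 152; y0_1 = 440; x1_1 = 296; y1_1 = 488; x1_2 = 280; y1_2 = 480; x0_3 = 104; y0_3 = 208; x2_4 = 360; y2_4 = 272; cx_5 = 456; cy_5 = 344; r_5 = 24; cx_6 = 456; cy_6 = 248; r_6 = 24; x0_7 = 288; y0_7 = 72; x1_7 = 424; y1_7 = 216; x2_8 = 80; y2_8 = 312; x1_9 = 352; y1_9 = 192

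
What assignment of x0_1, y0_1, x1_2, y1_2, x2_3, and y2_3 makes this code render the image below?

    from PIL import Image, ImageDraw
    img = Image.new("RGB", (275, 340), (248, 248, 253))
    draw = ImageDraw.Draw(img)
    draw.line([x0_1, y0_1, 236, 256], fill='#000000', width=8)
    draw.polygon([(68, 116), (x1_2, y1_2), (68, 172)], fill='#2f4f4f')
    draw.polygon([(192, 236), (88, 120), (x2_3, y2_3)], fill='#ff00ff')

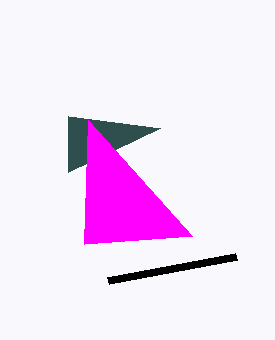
x0_1 = 108
y0_1 = 280
x1_2 = 160
y1_2 = 128
x2_3 = 84
y2_3 = 244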